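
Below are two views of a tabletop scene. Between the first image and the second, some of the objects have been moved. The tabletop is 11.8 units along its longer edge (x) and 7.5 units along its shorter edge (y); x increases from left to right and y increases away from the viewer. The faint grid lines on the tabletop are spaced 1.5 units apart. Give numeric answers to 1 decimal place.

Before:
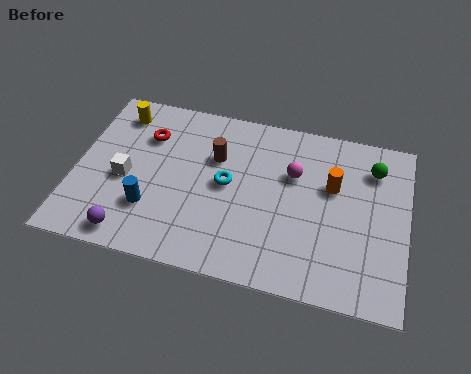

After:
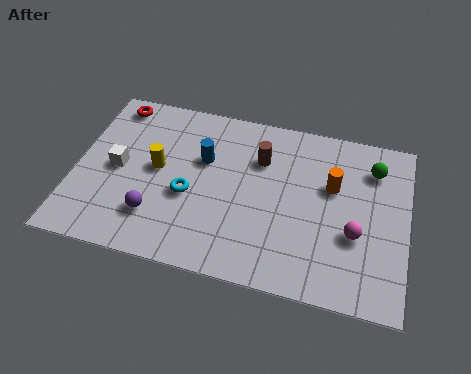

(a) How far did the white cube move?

0.5

The white cube moved from about (1.8, 3.3) to (1.5, 3.7), a distance of √(0.3² + 0.4²) ≈ 0.5.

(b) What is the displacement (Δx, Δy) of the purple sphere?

(0.8, 1.0)

From the two frames, the purple sphere sits at roughly (2.2, 0.9) before and (3.0, 1.9) after.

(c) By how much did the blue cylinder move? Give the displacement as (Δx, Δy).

(1.7, 2.6)

The blue cylinder started near (2.8, 2.2) and ended near (4.5, 4.8).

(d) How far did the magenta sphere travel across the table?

3.1

The magenta sphere moved from about (7.7, 4.9) to (10.0, 2.8), a distance of √(2.3² + 2.1²) ≈ 3.1.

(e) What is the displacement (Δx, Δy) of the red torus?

(-1.3, 1.2)

The red torus started near (2.4, 5.4) and ended near (1.1, 6.6).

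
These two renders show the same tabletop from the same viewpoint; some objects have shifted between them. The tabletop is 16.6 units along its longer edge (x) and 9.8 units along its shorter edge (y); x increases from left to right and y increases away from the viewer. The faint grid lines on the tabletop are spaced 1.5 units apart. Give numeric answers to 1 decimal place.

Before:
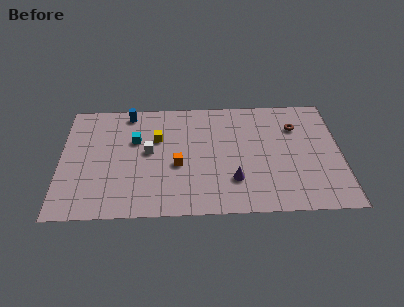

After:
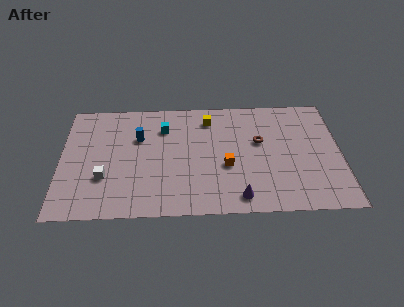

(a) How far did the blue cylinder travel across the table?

2.3

From (4.0, 8.7) to (4.6, 6.5), the blue cylinder covered √(0.6² + 2.2²) ≈ 2.3 units.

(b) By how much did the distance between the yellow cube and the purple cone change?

+1.1

The distance was about 5.8 in the first image and 6.9 in the second, so they moved 1.1 units further apart.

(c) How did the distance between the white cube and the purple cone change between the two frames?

+2.5

They were about 5.6 units apart before and 8.1 after — 2.5 units further apart.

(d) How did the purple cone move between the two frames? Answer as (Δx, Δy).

(0.3, -1.4)

The purple cone started near (10.2, 2.7) and ended near (10.5, 1.3).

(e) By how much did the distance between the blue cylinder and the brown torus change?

-2.9

Before: roughly 10.1 units apart; after: 7.2. That's 2.9 units closer together.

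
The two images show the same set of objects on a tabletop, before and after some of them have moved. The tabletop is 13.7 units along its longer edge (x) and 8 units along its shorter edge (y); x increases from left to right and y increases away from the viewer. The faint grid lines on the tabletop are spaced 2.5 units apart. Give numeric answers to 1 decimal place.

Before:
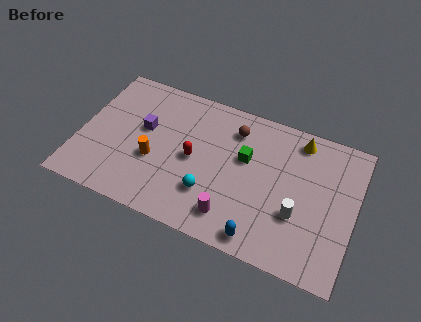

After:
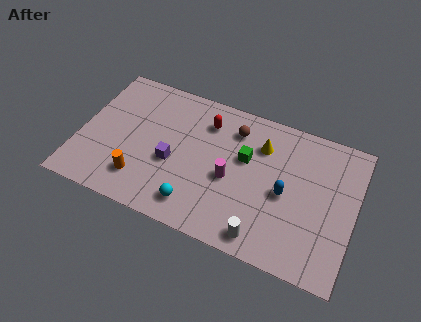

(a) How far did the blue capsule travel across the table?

2.9

The blue capsule was near (9.4, 0.9) before and (10.3, 3.7) after, so it travelled √(0.9² + 2.8²) ≈ 2.9 units.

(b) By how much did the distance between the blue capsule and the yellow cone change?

-3.5

The distance was about 6.1 in the first image and 2.6 in the second, so they moved 3.5 units closer together.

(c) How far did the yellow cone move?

2.1

The yellow cone moved from about (10.7, 6.9) to (8.9, 5.9), a distance of √(1.8² + 1.0²) ≈ 2.1.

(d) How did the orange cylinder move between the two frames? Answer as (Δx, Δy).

(-0.5, -1.3)

The orange cylinder started near (3.8, 3.1) and ended near (3.3, 1.8).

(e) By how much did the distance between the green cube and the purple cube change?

-1.3

They were about 5.1 units apart before and 3.8 after — 1.3 units closer together.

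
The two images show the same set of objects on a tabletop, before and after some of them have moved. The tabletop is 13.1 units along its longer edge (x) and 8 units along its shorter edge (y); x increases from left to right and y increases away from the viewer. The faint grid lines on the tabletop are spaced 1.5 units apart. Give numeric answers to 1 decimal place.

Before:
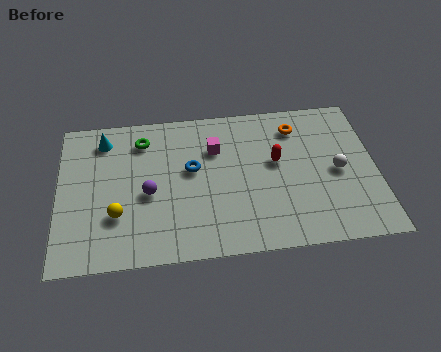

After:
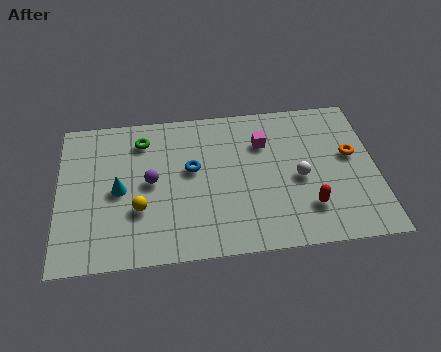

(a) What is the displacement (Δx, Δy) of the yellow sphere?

(0.9, 0.2)

The yellow sphere was at about (2.4, 2.5) and moved to about (3.3, 2.7).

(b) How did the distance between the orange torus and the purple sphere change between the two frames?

+1.5

Before: roughly 6.8 units apart; after: 8.3. That's 1.5 units further apart.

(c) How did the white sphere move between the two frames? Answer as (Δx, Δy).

(-1.6, -0.2)

From the two frames, the white sphere sits at roughly (11.5, 3.8) before and (9.9, 3.6) after.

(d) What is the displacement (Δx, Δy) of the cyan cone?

(0.6, -2.8)

The cyan cone started near (1.9, 6.6) and ended near (2.5, 3.8).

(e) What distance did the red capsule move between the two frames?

2.9

From (9.0, 4.6) to (10.2, 2.0), the red capsule covered √(1.2² + 2.6²) ≈ 2.9 units.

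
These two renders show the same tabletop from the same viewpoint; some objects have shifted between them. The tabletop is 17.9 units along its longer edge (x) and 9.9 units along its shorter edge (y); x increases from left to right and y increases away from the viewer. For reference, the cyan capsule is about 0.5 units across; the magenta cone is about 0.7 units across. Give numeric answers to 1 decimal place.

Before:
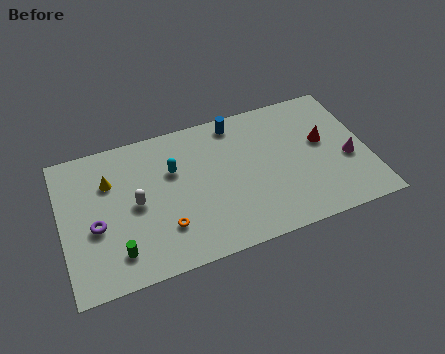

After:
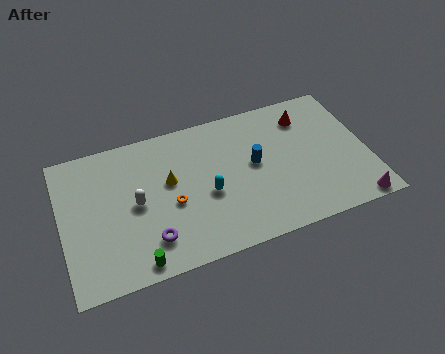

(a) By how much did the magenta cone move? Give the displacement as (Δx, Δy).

(0.0, -3.2)

From the two frames, the magenta cone sits at roughly (16.7, 4.0) before and (16.7, 0.8) after.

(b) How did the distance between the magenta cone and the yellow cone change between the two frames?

-2.6

They were about 14.1 units apart before and 11.5 after — 2.6 units closer together.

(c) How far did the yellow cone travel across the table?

3.6

The yellow cone was near (2.9, 6.9) before and (6.3, 5.8) after, so it travelled √(3.4² + 1.1²) ≈ 3.6 units.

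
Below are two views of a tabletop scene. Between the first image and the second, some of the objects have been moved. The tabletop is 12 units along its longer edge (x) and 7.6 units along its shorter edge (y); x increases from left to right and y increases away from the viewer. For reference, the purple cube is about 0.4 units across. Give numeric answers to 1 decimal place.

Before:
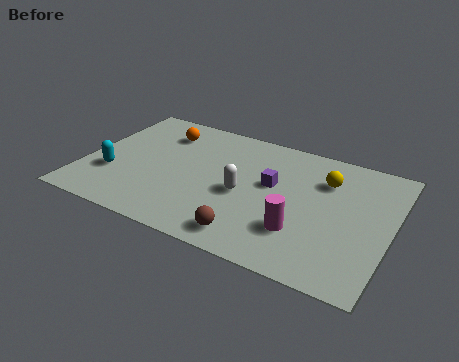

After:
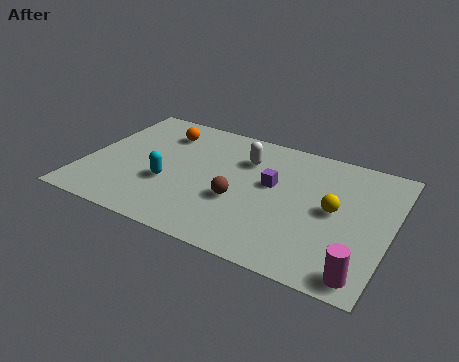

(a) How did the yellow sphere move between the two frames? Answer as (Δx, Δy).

(0.5, -1.6)

The yellow sphere started near (9.3, 5.5) and ended near (9.8, 3.9).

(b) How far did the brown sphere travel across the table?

1.9

From (6.9, 1.1) to (6.2, 2.9), the brown sphere covered √(0.7² + 1.8²) ≈ 1.9 units.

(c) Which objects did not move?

the orange sphere and the purple cube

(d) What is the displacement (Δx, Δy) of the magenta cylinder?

(2.5, -1.3)

The magenta cylinder started near (8.7, 2.2) and ended near (11.2, 0.9).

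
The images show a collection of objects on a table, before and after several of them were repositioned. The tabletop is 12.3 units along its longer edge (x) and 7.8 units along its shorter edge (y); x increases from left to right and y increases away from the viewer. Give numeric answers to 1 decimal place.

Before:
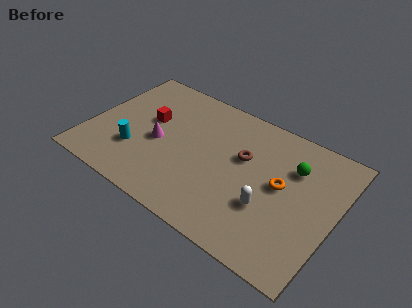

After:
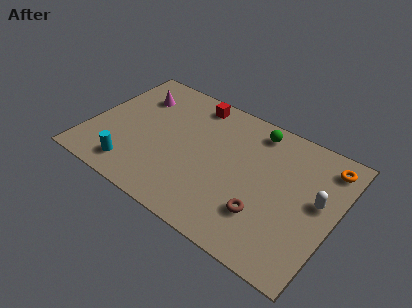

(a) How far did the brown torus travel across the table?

3.0

The brown torus moved from about (7.6, 4.8) to (9.1, 2.2), a distance of √(1.5² + 2.6²) ≈ 3.0.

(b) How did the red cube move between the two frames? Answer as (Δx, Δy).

(1.9, 2.2)

From the two frames, the red cube sits at roughly (2.8, 4.6) before and (4.7, 6.8) after.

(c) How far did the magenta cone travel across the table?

2.8

From (3.5, 3.5) to (1.9, 5.8), the magenta cone covered √(1.6² + 2.3²) ≈ 2.8 units.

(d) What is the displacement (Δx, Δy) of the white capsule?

(2.2, 1.6)

From the two frames, the white capsule sits at roughly (9.2, 2.7) before and (11.4, 4.3) after.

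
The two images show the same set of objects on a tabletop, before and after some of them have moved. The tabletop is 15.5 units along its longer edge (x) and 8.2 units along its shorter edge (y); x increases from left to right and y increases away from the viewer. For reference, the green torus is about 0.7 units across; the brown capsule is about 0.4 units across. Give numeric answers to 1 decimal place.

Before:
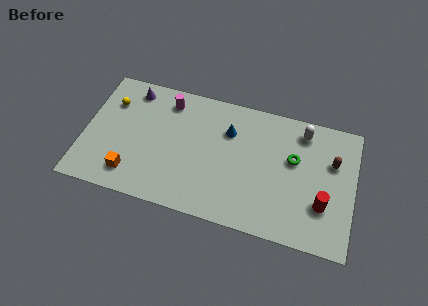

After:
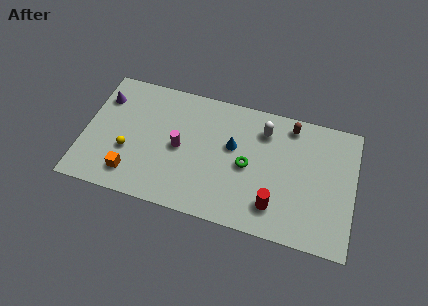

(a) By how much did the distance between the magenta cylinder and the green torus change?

-3.7

The distance was about 7.6 in the first image and 3.9 in the second, so they moved 3.7 units closer together.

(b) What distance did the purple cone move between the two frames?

1.8

The purple cone moved from about (2.5, 7.0) to (0.9, 6.1), a distance of √(1.6² + 0.9²) ≈ 1.8.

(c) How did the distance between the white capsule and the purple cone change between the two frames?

-0.6

The distance was about 9.9 in the first image and 9.3 in the second, so they moved 0.6 units closer together.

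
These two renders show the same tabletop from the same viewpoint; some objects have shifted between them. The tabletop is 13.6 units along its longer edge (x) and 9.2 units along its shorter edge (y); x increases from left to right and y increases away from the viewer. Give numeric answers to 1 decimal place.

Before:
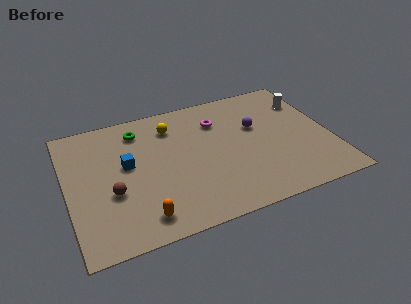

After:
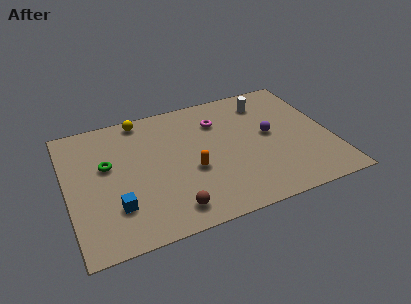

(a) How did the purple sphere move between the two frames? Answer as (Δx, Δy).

(0.6, -0.8)

From the two frames, the purple sphere sits at roughly (9.9, 5.7) before and (10.5, 4.9) after.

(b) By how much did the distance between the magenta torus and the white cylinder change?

-2.0

They were about 4.7 units apart before and 2.7 after — 2.0 units closer together.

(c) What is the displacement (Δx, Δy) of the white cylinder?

(-2.1, 0.6)

The white cylinder was at about (12.7, 6.8) and moved to about (10.6, 7.4).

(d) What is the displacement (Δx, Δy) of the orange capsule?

(2.8, 2.3)

The orange capsule was at about (3.5, 1.4) and moved to about (6.3, 3.7).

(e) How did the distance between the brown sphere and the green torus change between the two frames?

+0.7

They were about 4.3 units apart before and 5.0 after — 0.7 units further apart.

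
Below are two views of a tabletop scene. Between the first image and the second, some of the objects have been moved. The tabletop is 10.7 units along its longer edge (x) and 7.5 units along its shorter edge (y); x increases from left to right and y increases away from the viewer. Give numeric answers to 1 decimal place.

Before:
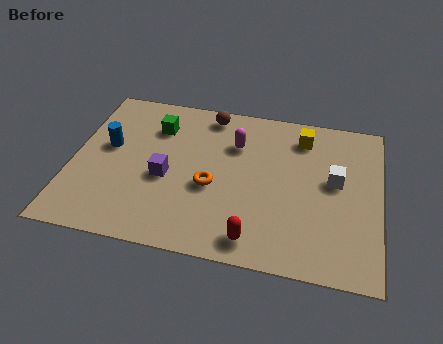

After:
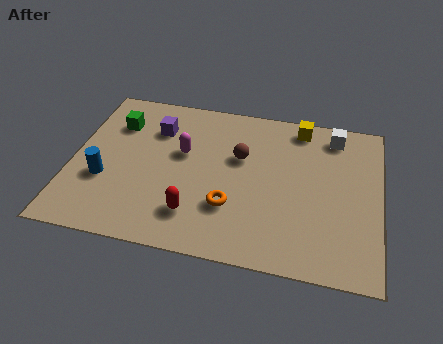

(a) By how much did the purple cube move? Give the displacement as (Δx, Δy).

(-0.5, 2.3)

The purple cube started near (3.3, 3.2) and ended near (2.8, 5.5).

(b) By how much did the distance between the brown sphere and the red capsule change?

-2.6

Before: roughly 5.9 units apart; after: 3.3. That's 2.6 units closer together.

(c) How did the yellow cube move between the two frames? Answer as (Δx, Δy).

(-0.1, 0.5)

The yellow cube was at about (7.9, 6.1) and moved to about (7.8, 6.6).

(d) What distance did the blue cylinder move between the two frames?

1.6

The blue cylinder was near (1.2, 4.3) before and (1.2, 2.7) after, so it travelled √(0.0² + 1.6²) ≈ 1.6 units.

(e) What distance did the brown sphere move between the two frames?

2.2

The brown sphere was near (4.6, 6.6) before and (5.8, 4.7) after, so it travelled √(1.2² + 1.9²) ≈ 2.2 units.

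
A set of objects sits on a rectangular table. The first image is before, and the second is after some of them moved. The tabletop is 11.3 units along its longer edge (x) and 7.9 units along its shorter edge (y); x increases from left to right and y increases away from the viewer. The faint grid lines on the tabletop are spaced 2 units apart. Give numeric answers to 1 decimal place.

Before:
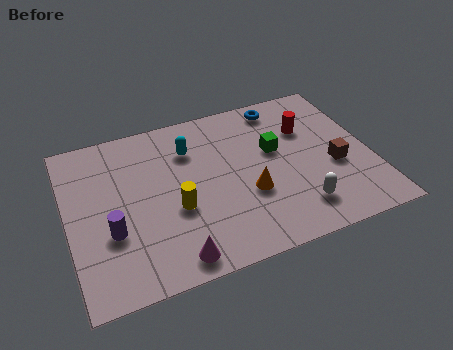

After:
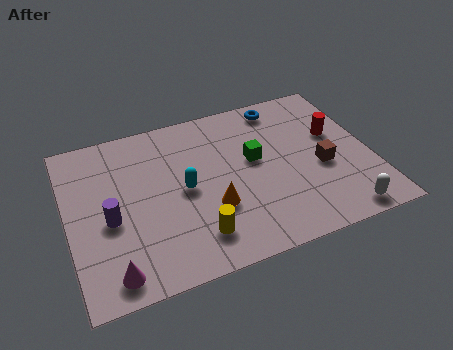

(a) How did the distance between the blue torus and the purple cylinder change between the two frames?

-0.3

They were about 7.9 units apart before and 7.6 after — 0.3 units closer together.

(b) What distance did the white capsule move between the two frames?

1.7

From (8.3, 1.6) to (9.8, 0.8), the white capsule covered √(1.5² + 0.8²) ≈ 1.7 units.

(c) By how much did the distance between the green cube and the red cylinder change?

+1.6

Before: roughly 1.5 units apart; after: 3.1. That's 1.6 units further apart.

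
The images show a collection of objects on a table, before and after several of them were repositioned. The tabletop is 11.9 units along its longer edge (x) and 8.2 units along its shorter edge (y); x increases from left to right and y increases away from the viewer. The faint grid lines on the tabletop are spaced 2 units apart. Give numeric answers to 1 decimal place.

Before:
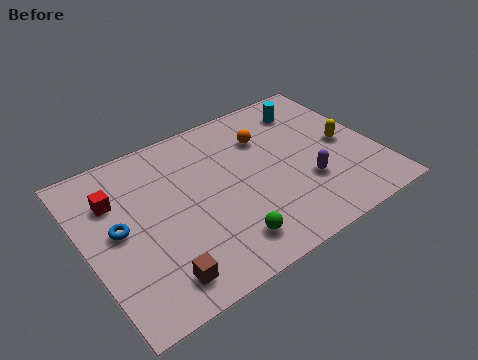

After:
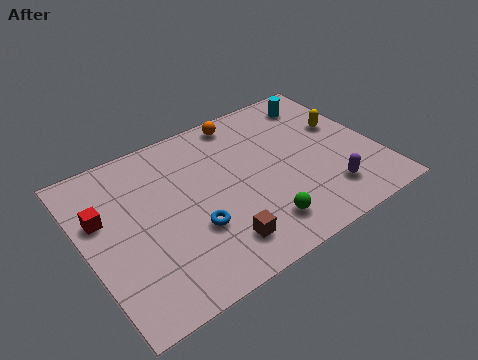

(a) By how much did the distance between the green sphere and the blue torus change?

-2.0

Before: roughly 4.8 units apart; after: 2.8. That's 2.0 units closer together.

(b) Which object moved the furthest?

the blue torus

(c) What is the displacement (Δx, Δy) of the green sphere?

(1.4, 0.1)

From the two frames, the green sphere sits at roughly (5.2, 1.5) before and (6.6, 1.6) after.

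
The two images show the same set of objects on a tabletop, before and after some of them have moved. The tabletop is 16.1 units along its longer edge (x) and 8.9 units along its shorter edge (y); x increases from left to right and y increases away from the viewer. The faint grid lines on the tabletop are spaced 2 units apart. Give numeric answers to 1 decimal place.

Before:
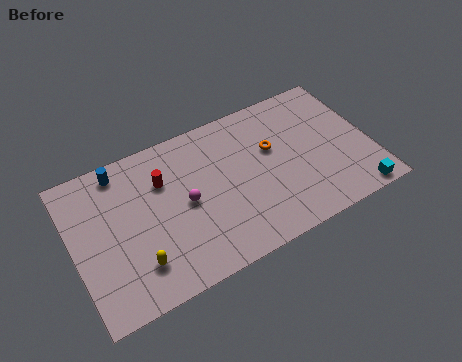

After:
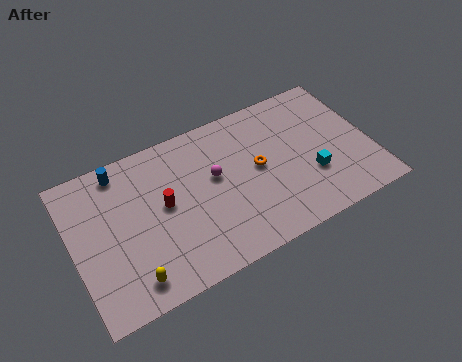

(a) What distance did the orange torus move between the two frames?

1.2

The orange torus moved from about (10.9, 5.5) to (10.0, 4.7), a distance of √(0.9² + 0.8²) ≈ 1.2.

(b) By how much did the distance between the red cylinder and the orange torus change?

-0.8

Before: roughly 5.9 units apart; after: 5.1. That's 0.8 units closer together.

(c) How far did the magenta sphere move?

1.9

The magenta sphere was near (6.0, 4.4) before and (7.7, 5.2) after, so it travelled √(1.7² + 0.8²) ≈ 1.9 units.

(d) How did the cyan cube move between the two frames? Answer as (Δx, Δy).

(-2.1, 2.2)

The cyan cube was at about (14.8, 0.8) and moved to about (12.7, 3.0).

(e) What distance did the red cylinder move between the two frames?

1.4

The red cylinder moved from about (5.0, 6.2) to (4.9, 4.8), a distance of √(0.1² + 1.4²) ≈ 1.4.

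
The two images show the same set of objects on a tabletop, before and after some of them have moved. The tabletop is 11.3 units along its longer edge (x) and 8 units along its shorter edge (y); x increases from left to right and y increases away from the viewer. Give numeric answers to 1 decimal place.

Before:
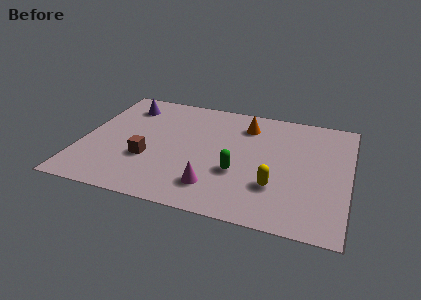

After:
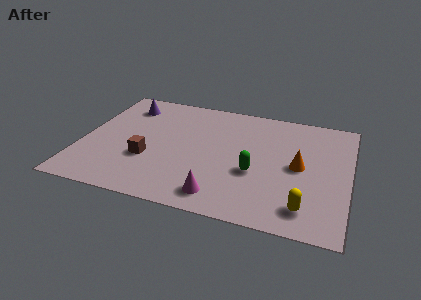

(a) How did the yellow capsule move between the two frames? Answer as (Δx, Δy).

(1.3, -1.0)

The yellow capsule started near (8.3, 2.4) and ended near (9.6, 1.4).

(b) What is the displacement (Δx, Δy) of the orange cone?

(2.4, -2.3)

The orange cone was at about (6.8, 6.3) and moved to about (9.2, 4.0).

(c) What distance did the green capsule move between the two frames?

0.7

The green capsule was near (6.7, 2.9) before and (7.4, 3.1) after, so it travelled √(0.7² + 0.2²) ≈ 0.7 units.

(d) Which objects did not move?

the purple cone and the brown cube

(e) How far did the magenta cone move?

0.6

The magenta cone moved from about (5.8, 1.7) to (6.1, 1.2), a distance of √(0.3² + 0.5²) ≈ 0.6.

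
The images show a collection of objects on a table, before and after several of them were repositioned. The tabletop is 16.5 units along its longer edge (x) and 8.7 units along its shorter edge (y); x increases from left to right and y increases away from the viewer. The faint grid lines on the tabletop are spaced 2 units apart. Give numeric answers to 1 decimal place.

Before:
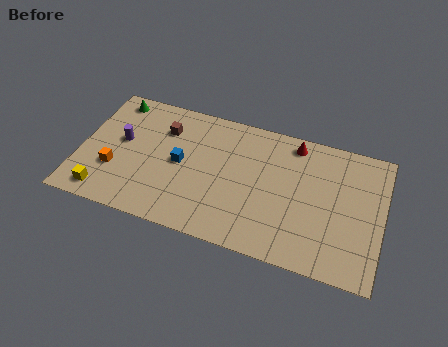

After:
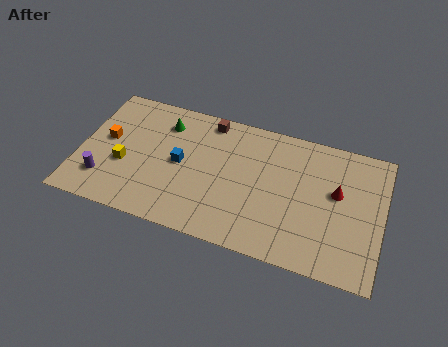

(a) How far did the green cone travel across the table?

3.0

The green cone was near (1.5, 7.6) before and (4.4, 6.8) after, so it travelled √(2.9² + 0.8²) ≈ 3.0 units.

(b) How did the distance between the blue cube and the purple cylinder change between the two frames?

+1.3

The distance was about 3.3 in the first image and 4.6 in the second, so they moved 1.3 units further apart.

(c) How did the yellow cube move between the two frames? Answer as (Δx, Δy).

(0.9, 2.2)

The yellow cube started near (1.6, 1.2) and ended near (2.5, 3.4).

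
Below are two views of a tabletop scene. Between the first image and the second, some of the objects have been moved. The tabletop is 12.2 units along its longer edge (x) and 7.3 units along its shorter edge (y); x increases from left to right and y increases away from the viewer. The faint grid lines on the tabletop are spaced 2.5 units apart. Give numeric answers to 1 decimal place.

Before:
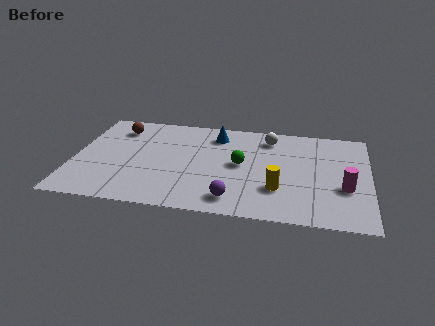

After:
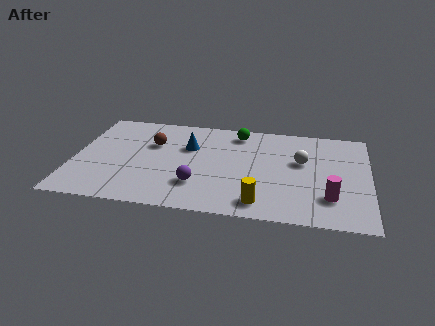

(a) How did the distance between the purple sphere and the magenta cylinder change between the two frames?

+0.7

Before: roughly 4.7 units apart; after: 5.4. That's 0.7 units further apart.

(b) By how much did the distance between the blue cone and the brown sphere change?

-2.6

They were about 4.1 units apart before and 1.5 after — 2.6 units closer together.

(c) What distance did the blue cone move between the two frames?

1.6

From (5.8, 5.9) to (4.7, 4.8), the blue cone covered √(1.1² + 1.1²) ≈ 1.6 units.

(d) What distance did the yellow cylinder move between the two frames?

1.3

From (8.5, 2.2) to (7.8, 1.1), the yellow cylinder covered √(0.7² + 1.1²) ≈ 1.3 units.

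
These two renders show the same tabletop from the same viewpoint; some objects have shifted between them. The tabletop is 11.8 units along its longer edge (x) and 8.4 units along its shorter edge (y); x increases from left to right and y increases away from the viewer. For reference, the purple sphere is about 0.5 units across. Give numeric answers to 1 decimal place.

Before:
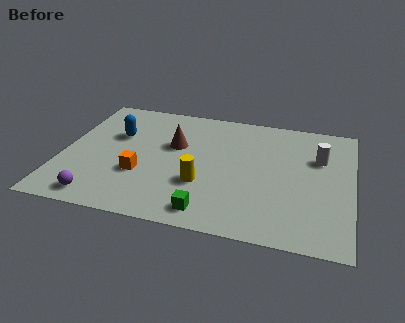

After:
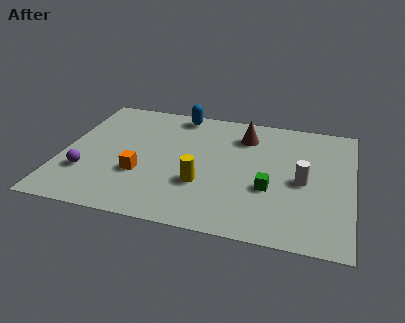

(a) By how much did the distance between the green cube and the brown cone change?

-0.8

The distance was about 4.4 in the first image and 3.6 in the second, so they moved 0.8 units closer together.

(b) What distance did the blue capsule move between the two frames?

3.2

The blue capsule was near (2.1, 5.4) before and (4.5, 7.5) after, so it travelled √(2.4² + 2.1²) ≈ 3.2 units.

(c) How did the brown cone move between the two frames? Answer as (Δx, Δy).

(2.8, 1.3)

From the two frames, the brown cone sits at roughly (4.5, 5.2) before and (7.3, 6.5) after.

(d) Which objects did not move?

the yellow cylinder and the orange cube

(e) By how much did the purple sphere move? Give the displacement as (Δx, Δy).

(-0.7, 1.5)

From the two frames, the purple sphere sits at roughly (1.8, 1.0) before and (1.1, 2.5) after.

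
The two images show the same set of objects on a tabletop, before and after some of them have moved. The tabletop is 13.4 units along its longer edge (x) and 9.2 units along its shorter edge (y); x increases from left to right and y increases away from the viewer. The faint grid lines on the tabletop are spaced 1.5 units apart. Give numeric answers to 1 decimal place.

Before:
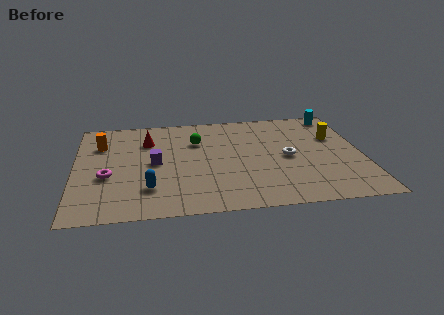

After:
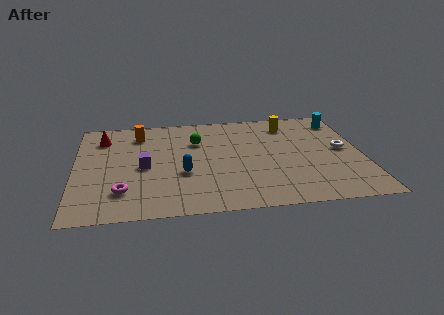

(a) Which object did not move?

the green sphere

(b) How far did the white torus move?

2.6

The white torus was near (9.9, 4.4) before and (12.5, 4.8) after, so it travelled √(2.6² + 0.4²) ≈ 2.6 units.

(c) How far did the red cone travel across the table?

2.2

The red cone was near (3.4, 6.7) before and (1.3, 7.2) after, so it travelled √(2.1² + 0.5²) ≈ 2.2 units.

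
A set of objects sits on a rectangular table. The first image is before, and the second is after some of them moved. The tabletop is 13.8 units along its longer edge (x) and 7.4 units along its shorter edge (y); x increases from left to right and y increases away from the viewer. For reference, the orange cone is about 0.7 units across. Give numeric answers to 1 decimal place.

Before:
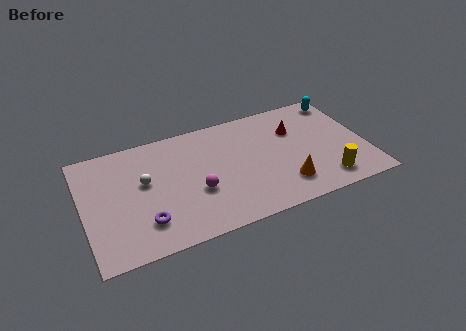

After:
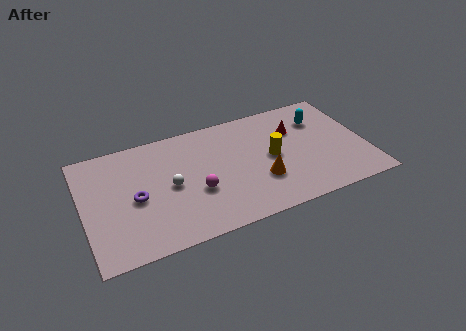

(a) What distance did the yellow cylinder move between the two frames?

3.4

From (11.6, 1.3) to (9.2, 3.7), the yellow cylinder covered √(2.4² + 2.4²) ≈ 3.4 units.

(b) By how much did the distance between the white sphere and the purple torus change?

-0.8

They were about 2.5 units apart before and 1.7 after — 0.8 units closer together.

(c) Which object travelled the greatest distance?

the yellow cylinder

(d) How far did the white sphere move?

1.4

The white sphere moved from about (3.0, 4.3) to (4.2, 3.6), a distance of √(1.2² + 0.7²) ≈ 1.4.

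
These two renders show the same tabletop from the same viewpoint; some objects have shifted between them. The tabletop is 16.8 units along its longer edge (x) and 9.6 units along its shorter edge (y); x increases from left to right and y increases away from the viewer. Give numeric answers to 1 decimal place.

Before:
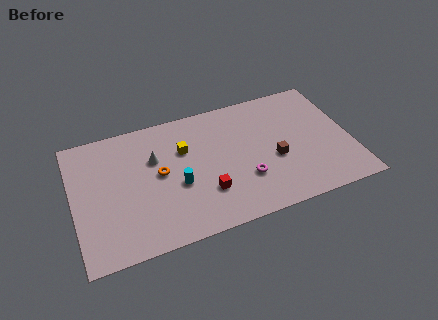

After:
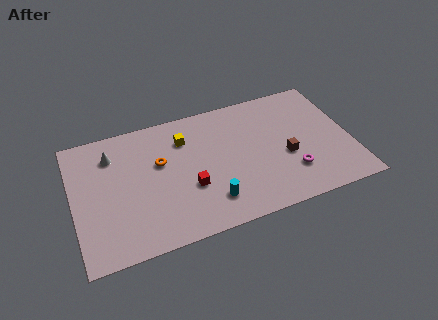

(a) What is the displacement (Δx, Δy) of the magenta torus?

(2.8, -0.4)

The magenta torus was at about (10.2, 3.0) and moved to about (13.0, 2.6).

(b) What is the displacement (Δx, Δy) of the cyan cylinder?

(1.8, -1.8)

The cyan cylinder started near (6.2, 3.9) and ended near (8.0, 2.1).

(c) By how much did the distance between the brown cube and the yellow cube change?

+0.9

Before: roughly 5.9 units apart; after: 6.8. That's 0.9 units further apart.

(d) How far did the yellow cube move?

0.8

The yellow cube moved from about (6.8, 6.4) to (6.9, 7.2), a distance of √(0.1² + 0.8²) ≈ 0.8.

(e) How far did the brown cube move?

0.7

The brown cube was near (12.1, 3.9) before and (12.8, 3.9) after, so it travelled √(0.7² + 0.0²) ≈ 0.7 units.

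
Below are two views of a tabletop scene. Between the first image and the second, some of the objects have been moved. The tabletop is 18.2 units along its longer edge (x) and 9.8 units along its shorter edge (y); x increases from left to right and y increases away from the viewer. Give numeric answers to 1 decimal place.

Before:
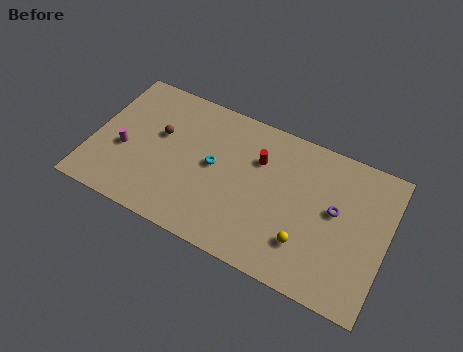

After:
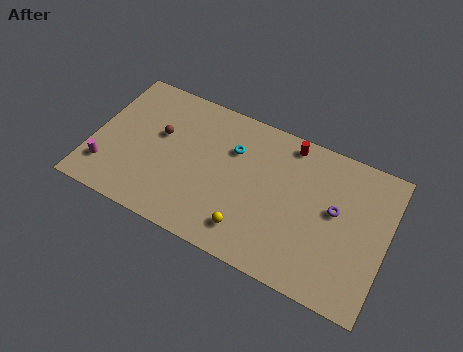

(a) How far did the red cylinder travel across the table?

2.5

The red cylinder was near (10.1, 6.8) before and (11.8, 8.7) after, so it travelled √(1.7² + 1.9²) ≈ 2.5 units.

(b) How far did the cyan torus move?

1.9

The cyan torus moved from about (7.5, 5.2) to (8.5, 6.8), a distance of √(1.0² + 1.6²) ≈ 1.9.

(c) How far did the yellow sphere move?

3.5

The yellow sphere was near (13.5, 2.6) before and (10.1, 1.9) after, so it travelled √(3.4² + 0.7²) ≈ 3.5 units.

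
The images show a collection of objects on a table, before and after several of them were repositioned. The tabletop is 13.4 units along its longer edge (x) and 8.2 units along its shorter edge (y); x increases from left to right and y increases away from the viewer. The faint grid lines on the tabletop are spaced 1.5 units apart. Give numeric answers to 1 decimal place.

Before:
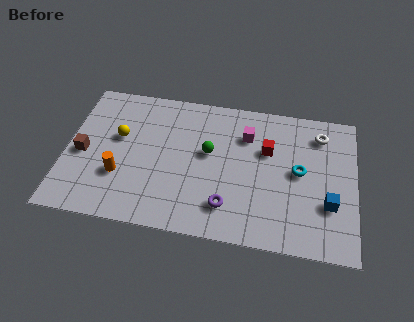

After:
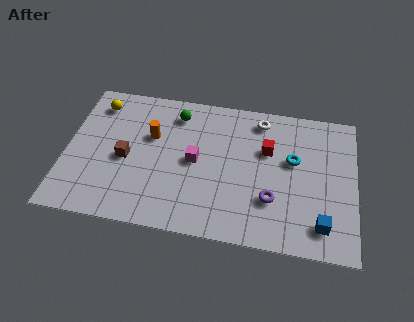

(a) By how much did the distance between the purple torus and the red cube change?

-1.1

The distance was about 3.9 in the first image and 2.8 in the second, so they moved 1.1 units closer together.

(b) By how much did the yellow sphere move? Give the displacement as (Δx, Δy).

(-1.1, 1.8)

The yellow sphere started near (2.4, 4.9) and ended near (1.3, 6.7).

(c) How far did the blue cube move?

1.2

The blue cube moved from about (12.2, 2.7) to (11.9, 1.5), a distance of √(0.3² + 1.2²) ≈ 1.2.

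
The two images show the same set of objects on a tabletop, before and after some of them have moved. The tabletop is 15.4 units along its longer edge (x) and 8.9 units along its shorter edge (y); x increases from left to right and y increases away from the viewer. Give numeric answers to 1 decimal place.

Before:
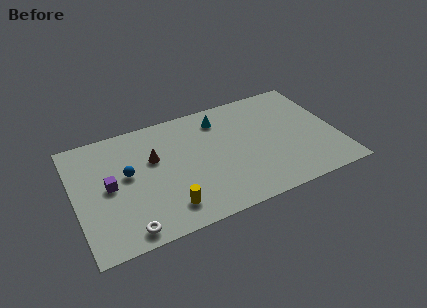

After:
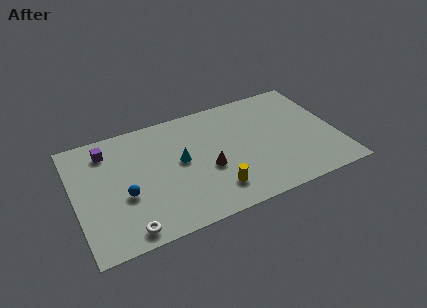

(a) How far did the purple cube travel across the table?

2.7

The purple cube moved from about (2.0, 4.5) to (2.1, 7.2), a distance of √(0.1² + 2.7²) ≈ 2.7.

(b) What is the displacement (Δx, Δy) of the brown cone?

(3.0, -2.0)

The brown cone started near (4.7, 5.6) and ended near (7.7, 3.6).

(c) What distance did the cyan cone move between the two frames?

3.5

From (8.8, 7.2) to (6.2, 4.8), the cyan cone covered √(2.6² + 2.4²) ≈ 3.5 units.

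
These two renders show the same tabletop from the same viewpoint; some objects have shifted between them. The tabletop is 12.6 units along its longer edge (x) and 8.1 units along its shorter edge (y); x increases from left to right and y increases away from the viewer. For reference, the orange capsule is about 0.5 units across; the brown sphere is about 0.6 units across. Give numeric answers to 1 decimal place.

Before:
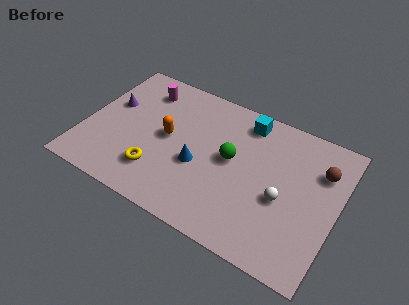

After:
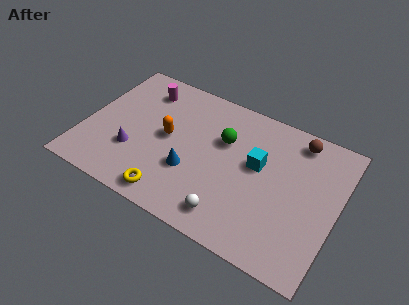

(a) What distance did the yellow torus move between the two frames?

1.3

The yellow torus was near (3.9, 2.0) before and (4.8, 1.0) after, so it travelled √(0.9² + 1.0²) ≈ 1.3 units.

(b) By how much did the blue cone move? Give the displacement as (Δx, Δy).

(-0.3, -0.5)

The blue cone was at about (5.8, 3.3) and moved to about (5.5, 2.8).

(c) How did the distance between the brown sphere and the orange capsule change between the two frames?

-0.9

Before: roughly 7.7 units apart; after: 6.8. That's 0.9 units closer together.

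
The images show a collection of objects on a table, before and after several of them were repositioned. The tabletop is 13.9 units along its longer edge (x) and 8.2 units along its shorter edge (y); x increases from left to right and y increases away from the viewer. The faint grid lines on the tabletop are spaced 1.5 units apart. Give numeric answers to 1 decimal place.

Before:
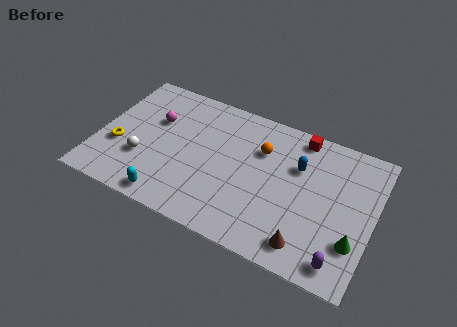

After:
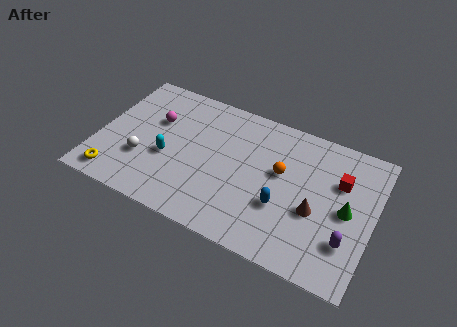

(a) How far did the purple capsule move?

1.2

The purple capsule moved from about (12.6, 1.1) to (12.8, 2.3), a distance of √(0.2² + 1.2²) ≈ 1.2.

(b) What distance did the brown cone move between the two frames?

2.0

From (10.9, 1.3) to (11.1, 3.3), the brown cone covered √(0.2² + 2.0²) ≈ 2.0 units.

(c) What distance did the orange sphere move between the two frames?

1.4

The orange sphere was near (8.1, 5.7) before and (9.2, 4.8) after, so it travelled √(1.1² + 0.9²) ≈ 1.4 units.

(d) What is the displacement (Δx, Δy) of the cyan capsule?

(-0.4, 2.4)

From the two frames, the cyan capsule sits at roughly (4.0, 0.9) before and (3.6, 3.3) after.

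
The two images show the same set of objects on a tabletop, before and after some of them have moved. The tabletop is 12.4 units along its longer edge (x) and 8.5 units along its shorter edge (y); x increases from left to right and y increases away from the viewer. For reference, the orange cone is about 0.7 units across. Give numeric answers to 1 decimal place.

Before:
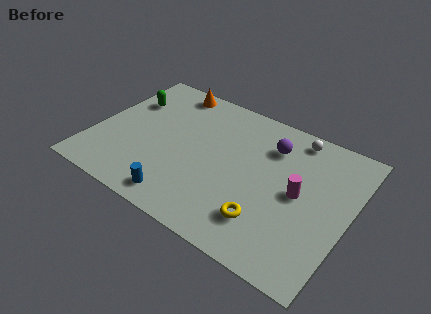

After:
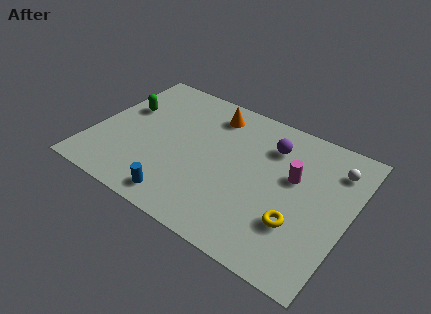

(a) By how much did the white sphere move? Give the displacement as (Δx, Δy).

(2.1, -0.9)

The white sphere was at about (9.3, 7.5) and moved to about (11.4, 6.6).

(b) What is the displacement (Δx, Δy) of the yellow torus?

(1.4, 0.6)

The yellow torus started near (8.8, 2.0) and ended near (10.2, 2.6).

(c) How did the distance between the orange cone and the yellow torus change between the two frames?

-1.5

They were about 8.1 units apart before and 6.6 after — 1.5 units closer together.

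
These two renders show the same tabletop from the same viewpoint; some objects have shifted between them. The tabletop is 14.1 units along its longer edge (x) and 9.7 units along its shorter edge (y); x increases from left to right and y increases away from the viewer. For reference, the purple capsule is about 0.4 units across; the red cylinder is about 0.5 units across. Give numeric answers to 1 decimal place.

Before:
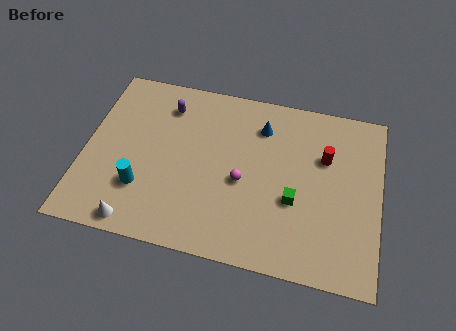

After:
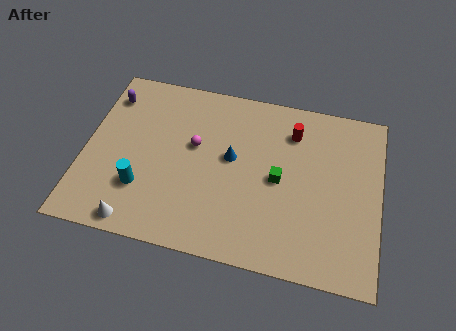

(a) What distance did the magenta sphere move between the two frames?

2.8

The magenta sphere moved from about (7.6, 4.2) to (5.2, 5.7), a distance of √(2.4² + 1.5²) ≈ 2.8.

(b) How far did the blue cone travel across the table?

2.5

The blue cone moved from about (8.3, 7.5) to (7.0, 5.4), a distance of √(1.3² + 2.1²) ≈ 2.5.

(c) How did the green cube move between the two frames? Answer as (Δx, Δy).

(-0.8, 1.0)

From the two frames, the green cube sits at roughly (10.1, 3.7) before and (9.3, 4.7) after.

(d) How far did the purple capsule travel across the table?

2.8

The purple capsule moved from about (3.7, 7.7) to (0.9, 7.7), a distance of √(2.8² + 0.0²) ≈ 2.8.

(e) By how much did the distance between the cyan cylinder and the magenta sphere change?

-1.2

The distance was about 4.9 in the first image and 3.7 in the second, so they moved 1.2 units closer together.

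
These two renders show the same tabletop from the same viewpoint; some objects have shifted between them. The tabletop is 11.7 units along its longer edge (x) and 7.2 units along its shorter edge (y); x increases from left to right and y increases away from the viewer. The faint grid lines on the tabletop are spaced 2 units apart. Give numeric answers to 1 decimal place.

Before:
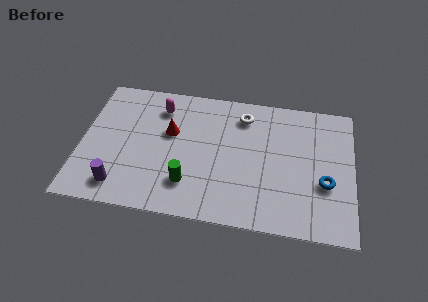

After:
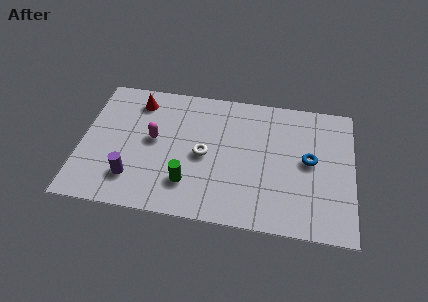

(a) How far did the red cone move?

2.1

The red cone was near (3.8, 4.4) before and (2.3, 5.9) after, so it travelled √(1.5² + 1.5²) ≈ 2.1 units.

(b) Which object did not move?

the green cylinder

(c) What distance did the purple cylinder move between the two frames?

0.7

The purple cylinder was near (1.8, 1.2) before and (2.3, 1.7) after, so it travelled √(0.5² + 0.5²) ≈ 0.7 units.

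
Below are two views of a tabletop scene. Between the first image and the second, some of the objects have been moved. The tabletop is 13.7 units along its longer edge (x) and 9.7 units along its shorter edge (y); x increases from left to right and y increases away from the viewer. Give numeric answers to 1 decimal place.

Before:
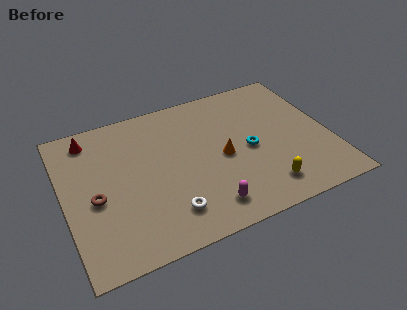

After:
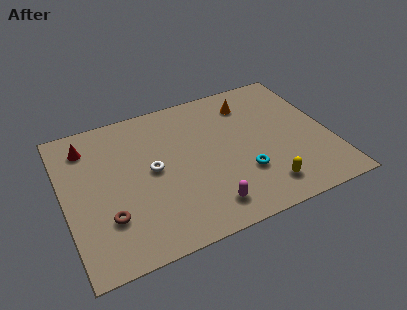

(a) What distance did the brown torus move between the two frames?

1.5

From (1.5, 4.2) to (2.0, 2.8), the brown torus covered √(0.5² + 1.4²) ≈ 1.5 units.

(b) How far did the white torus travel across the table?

3.0

The white torus was near (5.0, 2.0) before and (4.5, 5.0) after, so it travelled √(0.5² + 3.0²) ≈ 3.0 units.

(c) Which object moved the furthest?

the orange cone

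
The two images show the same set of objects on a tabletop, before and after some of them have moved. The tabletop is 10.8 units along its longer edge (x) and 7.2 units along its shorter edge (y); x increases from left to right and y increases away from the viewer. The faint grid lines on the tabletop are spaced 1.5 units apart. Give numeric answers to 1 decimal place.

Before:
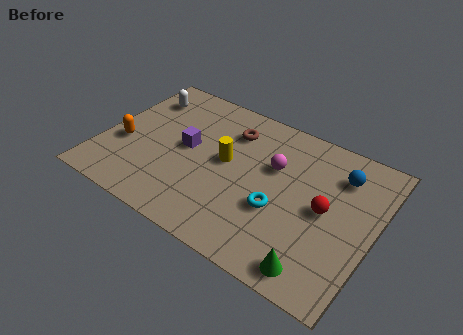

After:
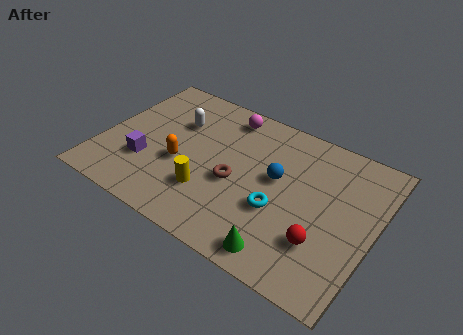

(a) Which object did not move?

the cyan torus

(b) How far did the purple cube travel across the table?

2.1

From (3.3, 3.8) to (1.9, 2.3), the purple cube covered √(1.4² + 1.5²) ≈ 2.1 units.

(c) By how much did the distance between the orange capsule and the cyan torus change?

-2.3

The distance was about 6.3 in the first image and 4.0 in the second, so they moved 2.3 units closer together.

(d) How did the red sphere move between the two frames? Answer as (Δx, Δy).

(0.1, -1.5)

The red sphere started near (8.9, 3.6) and ended near (9.0, 2.1).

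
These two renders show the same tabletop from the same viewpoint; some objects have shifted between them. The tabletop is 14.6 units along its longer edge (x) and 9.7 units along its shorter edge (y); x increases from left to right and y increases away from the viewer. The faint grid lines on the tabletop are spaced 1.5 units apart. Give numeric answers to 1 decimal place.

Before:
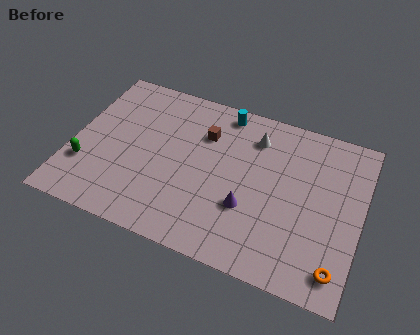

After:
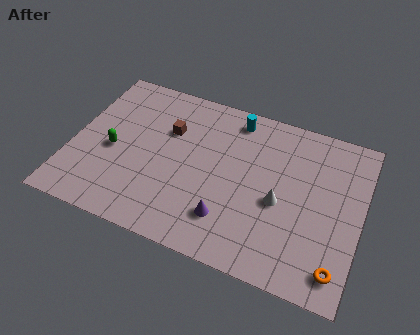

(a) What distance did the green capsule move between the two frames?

1.8

The green capsule moved from about (0.9, 2.9) to (2.1, 4.3), a distance of √(1.2² + 1.4²) ≈ 1.8.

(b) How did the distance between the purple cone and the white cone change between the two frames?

-1.2

They were about 4.3 units apart before and 3.1 after — 1.2 units closer together.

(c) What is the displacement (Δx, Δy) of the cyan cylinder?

(0.6, -0.2)

The cyan cylinder started near (7.3, 8.6) and ended near (7.9, 8.4).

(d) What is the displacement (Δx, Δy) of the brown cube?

(-1.8, -0.4)

The brown cube was at about (6.5, 6.9) and moved to about (4.7, 6.5).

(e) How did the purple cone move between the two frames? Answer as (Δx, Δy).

(-0.9, -1.0)

From the two frames, the purple cone sits at roughly (9.1, 3.3) before and (8.2, 2.3) after.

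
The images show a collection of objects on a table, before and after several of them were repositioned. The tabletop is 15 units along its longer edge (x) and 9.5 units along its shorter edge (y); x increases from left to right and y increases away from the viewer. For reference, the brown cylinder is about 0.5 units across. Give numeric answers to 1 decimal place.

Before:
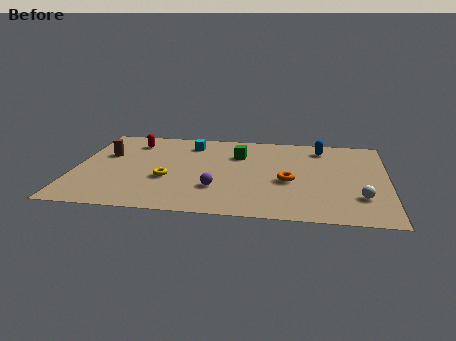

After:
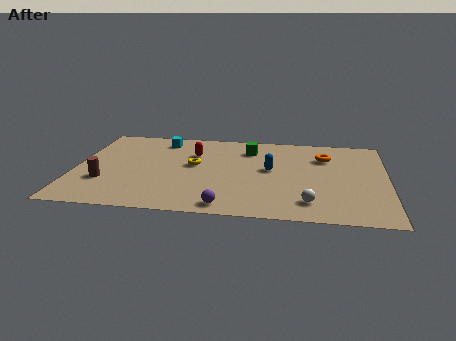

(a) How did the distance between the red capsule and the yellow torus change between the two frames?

-3.1

Before: roughly 4.4 units apart; after: 1.3. That's 3.1 units closer together.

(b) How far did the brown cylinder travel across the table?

3.0

The brown cylinder moved from about (1.4, 6.0) to (1.5, 3.0), a distance of √(0.1² + 3.0²) ≈ 3.0.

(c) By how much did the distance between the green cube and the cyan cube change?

+1.7

They were about 2.6 units apart before and 4.3 after — 1.7 units further apart.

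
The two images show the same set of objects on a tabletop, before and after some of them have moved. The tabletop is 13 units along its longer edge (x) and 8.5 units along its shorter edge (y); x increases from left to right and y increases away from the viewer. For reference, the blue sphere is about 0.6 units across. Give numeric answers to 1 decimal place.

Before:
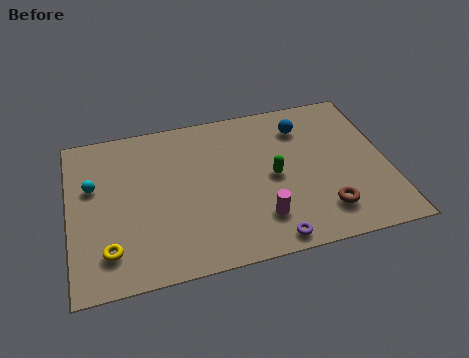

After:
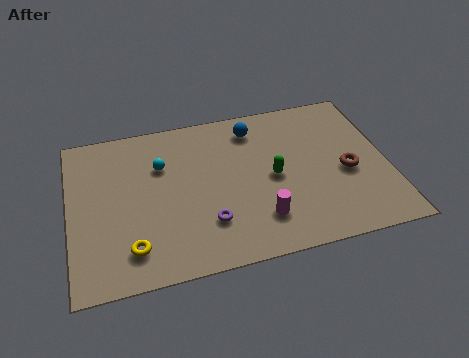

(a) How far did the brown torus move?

2.2

From (10.2, 1.8) to (11.3, 3.7), the brown torus covered √(1.1² + 1.9²) ≈ 2.2 units.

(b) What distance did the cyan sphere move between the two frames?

2.8

The cyan sphere was near (1.0, 5.3) before and (3.8, 5.8) after, so it travelled √(2.8² + 0.5²) ≈ 2.8 units.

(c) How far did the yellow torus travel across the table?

0.9

The yellow torus was near (1.5, 1.8) before and (2.4, 1.7) after, so it travelled √(0.9² + 0.1²) ≈ 0.9 units.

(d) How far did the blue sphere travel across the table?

2.0

From (9.7, 6.6) to (7.7, 7.0), the blue sphere covered √(2.0² + 0.4²) ≈ 2.0 units.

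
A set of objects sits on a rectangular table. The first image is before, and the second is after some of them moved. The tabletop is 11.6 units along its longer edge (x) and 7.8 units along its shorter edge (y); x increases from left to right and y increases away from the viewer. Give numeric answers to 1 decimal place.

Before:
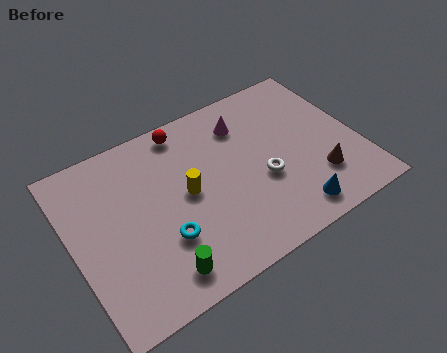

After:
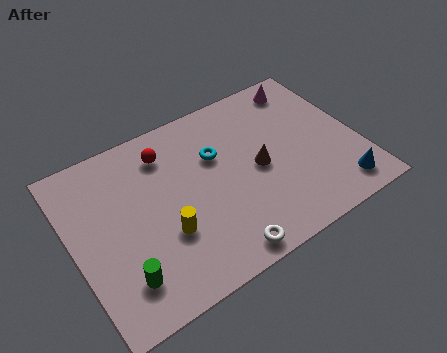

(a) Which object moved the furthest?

the cyan torus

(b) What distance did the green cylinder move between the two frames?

1.5

The green cylinder moved from about (3.0, 1.2) to (1.6, 1.7), a distance of √(1.4² + 0.5²) ≈ 1.5.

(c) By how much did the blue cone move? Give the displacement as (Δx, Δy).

(2.0, 0.1)

From the two frames, the blue cone sits at roughly (8.4, 1.1) before and (10.4, 1.2) after.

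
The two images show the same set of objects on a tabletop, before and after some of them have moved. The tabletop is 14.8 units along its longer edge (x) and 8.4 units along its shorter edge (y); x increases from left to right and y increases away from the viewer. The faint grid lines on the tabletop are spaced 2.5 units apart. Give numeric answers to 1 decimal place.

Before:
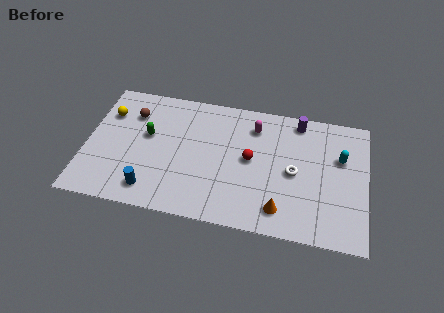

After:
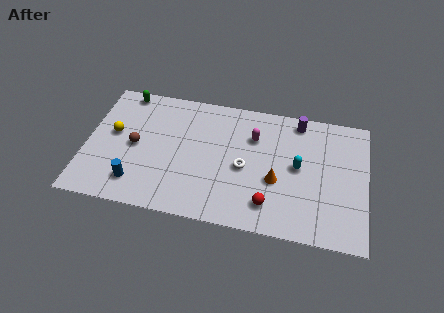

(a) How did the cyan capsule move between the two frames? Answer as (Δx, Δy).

(-2.2, -1.0)

From the two frames, the cyan capsule sits at roughly (13.4, 5.4) before and (11.2, 4.4) after.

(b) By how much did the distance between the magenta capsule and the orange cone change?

-2.4

They were about 5.3 units apart before and 2.9 after — 2.4 units closer together.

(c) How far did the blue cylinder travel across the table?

0.9

From (3.6, 1.4) to (2.8, 1.7), the blue cylinder covered √(0.8² + 0.3²) ≈ 0.9 units.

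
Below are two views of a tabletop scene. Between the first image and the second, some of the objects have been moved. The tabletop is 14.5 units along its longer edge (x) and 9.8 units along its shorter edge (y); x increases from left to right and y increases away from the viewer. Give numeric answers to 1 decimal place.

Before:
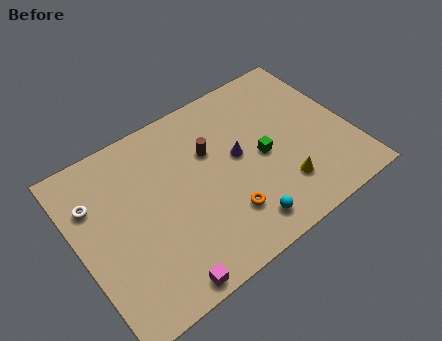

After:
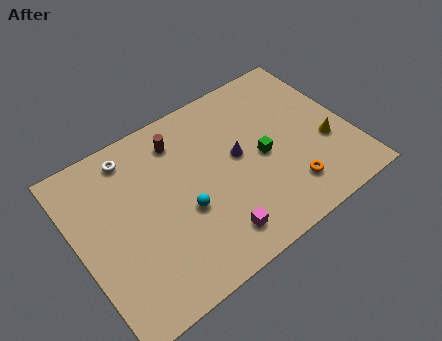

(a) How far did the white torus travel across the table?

2.7

The white torus was near (1.1, 6.9) before and (3.4, 8.4) after, so it travelled √(2.3² + 1.5²) ≈ 2.7 units.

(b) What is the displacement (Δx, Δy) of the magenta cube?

(3.0, 0.9)

The magenta cube started near (3.6, 0.8) and ended near (6.6, 1.7).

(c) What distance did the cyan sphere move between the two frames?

3.5

From (8.0, 1.5) to (5.4, 3.9), the cyan sphere covered √(2.6² + 2.4²) ≈ 3.5 units.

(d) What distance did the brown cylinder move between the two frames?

2.1

The brown cylinder was near (7.3, 6.4) before and (5.9, 7.9) after, so it travelled √(1.4² + 1.5²) ≈ 2.1 units.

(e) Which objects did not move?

the green cube and the purple cone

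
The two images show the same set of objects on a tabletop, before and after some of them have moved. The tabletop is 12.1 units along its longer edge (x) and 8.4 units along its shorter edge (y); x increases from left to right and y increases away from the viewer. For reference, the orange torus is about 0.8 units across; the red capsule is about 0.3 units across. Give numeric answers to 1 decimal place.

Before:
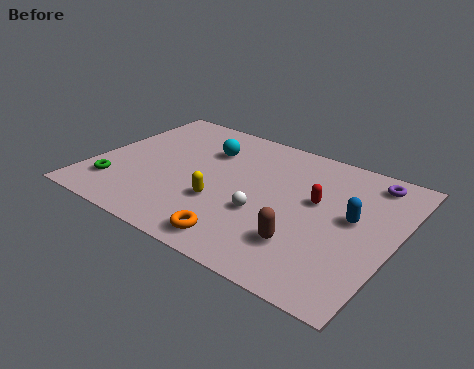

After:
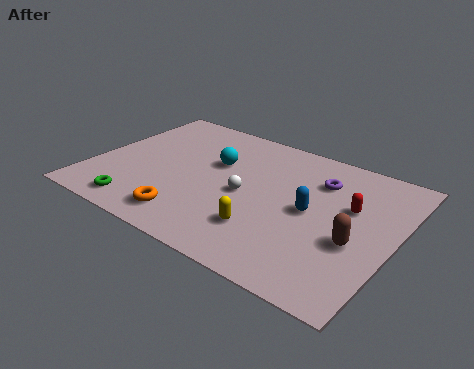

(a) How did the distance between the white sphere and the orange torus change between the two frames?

+1.0

Before: roughly 2.1 units apart; after: 3.1. That's 1.0 units further apart.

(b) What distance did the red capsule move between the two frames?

1.3

The red capsule was near (8.9, 4.9) before and (10.2, 5.2) after, so it travelled √(1.3² + 0.3²) ≈ 1.3 units.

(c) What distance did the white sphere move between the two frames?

1.2

The white sphere was near (7.1, 3.1) before and (6.2, 3.9) after, so it travelled √(0.9² + 0.8²) ≈ 1.2 units.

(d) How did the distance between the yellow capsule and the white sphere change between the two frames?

+0.3

The distance was about 1.7 in the first image and 2.0 in the second, so they moved 0.3 units further apart.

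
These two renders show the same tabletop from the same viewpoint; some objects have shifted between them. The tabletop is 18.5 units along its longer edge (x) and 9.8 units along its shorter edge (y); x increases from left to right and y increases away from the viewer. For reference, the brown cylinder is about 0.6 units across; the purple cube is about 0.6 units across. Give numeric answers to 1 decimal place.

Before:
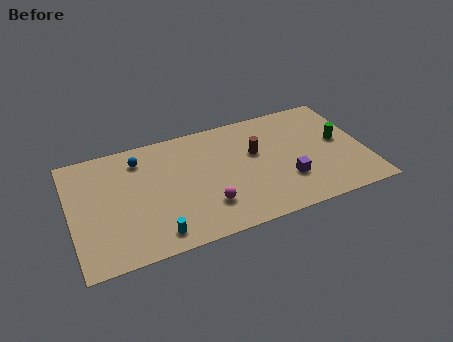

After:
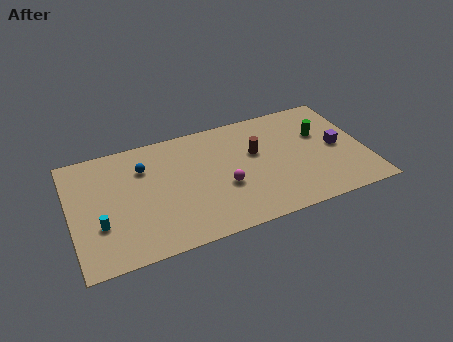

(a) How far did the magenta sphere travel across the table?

1.7

The magenta sphere moved from about (8.3, 2.6) to (9.5, 3.8), a distance of √(1.2² + 1.2²) ≈ 1.7.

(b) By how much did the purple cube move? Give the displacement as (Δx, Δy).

(3.4, 1.8)

The purple cube started near (13.4, 3.0) and ended near (16.8, 4.8).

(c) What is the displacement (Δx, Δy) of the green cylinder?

(-1.1, 1.0)

The green cylinder started near (17.0, 5.3) and ended near (15.9, 6.3).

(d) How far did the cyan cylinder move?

3.8

The cyan cylinder was near (5.0, 1.4) before and (1.7, 3.3) after, so it travelled √(3.3² + 1.9²) ≈ 3.8 units.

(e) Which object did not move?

the brown cylinder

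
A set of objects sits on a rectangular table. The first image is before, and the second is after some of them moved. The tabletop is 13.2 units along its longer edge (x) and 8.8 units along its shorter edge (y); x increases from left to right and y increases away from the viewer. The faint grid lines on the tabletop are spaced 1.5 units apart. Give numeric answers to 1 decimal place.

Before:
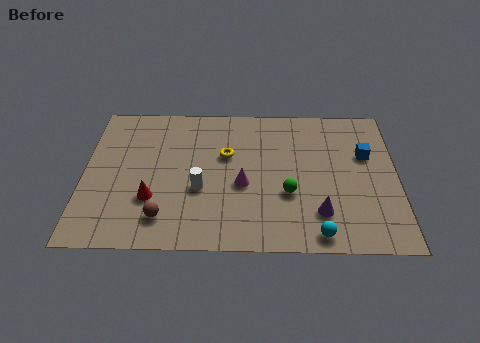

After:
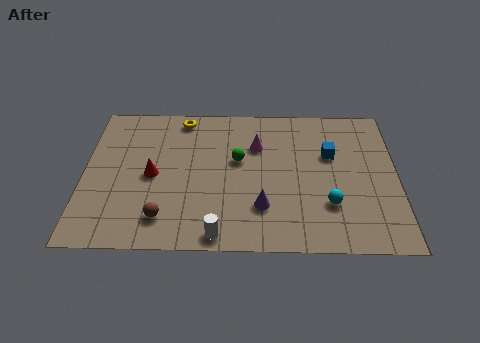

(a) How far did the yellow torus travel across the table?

3.0

The yellow torus was near (6.0, 5.5) before and (4.1, 7.8) after, so it travelled √(1.9² + 2.3²) ≈ 3.0 units.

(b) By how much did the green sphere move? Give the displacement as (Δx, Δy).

(-2.1, 2.0)

The green sphere was at about (8.6, 3.2) and moved to about (6.5, 5.2).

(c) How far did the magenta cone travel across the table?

2.5

From (6.7, 3.7) to (7.3, 6.1), the magenta cone covered √(0.6² + 2.4²) ≈ 2.5 units.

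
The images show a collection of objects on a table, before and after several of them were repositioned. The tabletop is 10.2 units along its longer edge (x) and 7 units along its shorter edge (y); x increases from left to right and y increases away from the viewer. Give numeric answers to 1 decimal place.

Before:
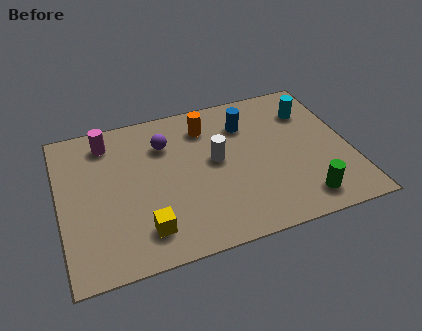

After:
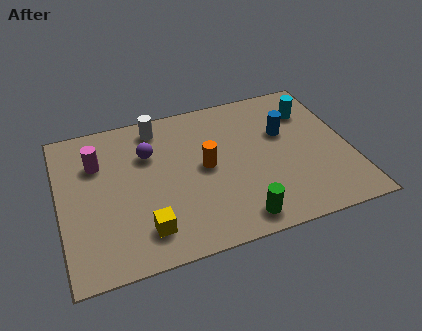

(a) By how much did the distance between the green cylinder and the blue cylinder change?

-0.4

The distance was about 4.4 in the first image and 4.0 in the second, so they moved 0.4 units closer together.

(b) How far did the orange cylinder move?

1.9

From (5.3, 5.5) to (5.1, 3.6), the orange cylinder covered √(0.2² + 1.9²) ≈ 1.9 units.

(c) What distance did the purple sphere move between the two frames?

0.7

From (3.8, 5.1) to (3.2, 4.8), the purple sphere covered √(0.6² + 0.3²) ≈ 0.7 units.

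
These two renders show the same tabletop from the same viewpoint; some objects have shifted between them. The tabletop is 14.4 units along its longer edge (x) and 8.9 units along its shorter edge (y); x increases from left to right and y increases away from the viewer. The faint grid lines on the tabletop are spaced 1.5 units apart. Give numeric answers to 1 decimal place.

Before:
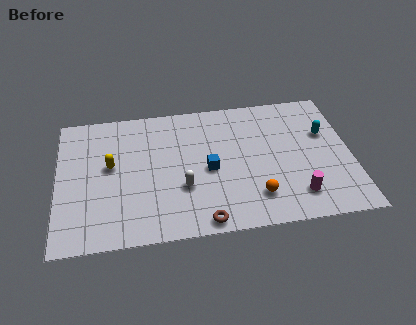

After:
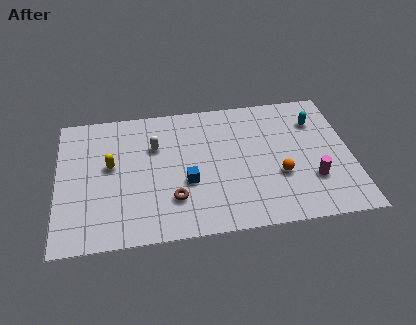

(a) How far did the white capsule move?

3.2

The white capsule moved from about (6.1, 3.1) to (4.8, 6.0), a distance of √(1.3² + 2.9²) ≈ 3.2.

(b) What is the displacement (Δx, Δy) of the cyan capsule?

(-0.4, 0.9)

From the two frames, the cyan capsule sits at roughly (13.2, 5.7) before and (12.8, 6.6) after.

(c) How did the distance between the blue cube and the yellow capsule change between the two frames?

-0.9

They were about 4.9 units apart before and 4.0 after — 0.9 units closer together.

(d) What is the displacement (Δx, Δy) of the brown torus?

(-1.4, 1.6)

The brown torus was at about (7.0, 0.8) and moved to about (5.6, 2.4).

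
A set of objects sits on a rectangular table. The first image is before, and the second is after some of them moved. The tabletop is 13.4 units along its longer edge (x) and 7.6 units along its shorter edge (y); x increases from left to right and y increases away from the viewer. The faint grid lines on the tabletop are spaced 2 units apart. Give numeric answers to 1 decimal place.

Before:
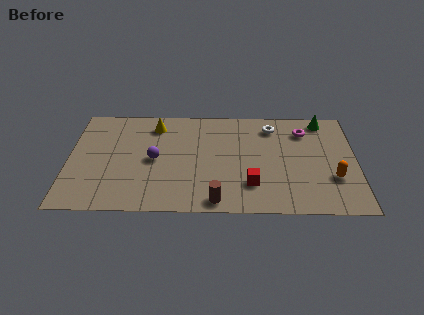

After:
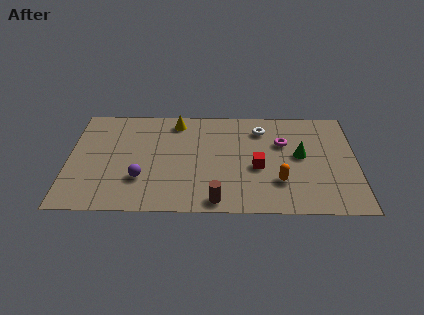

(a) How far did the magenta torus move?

1.3

From (11.0, 5.9) to (10.0, 5.0), the magenta torus covered √(1.0² + 0.9²) ≈ 1.3 units.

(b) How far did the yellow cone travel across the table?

1.0

From (4.0, 6.2) to (5.0, 6.5), the yellow cone covered √(1.0² + 0.3²) ≈ 1.0 units.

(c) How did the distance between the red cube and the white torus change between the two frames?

-1.5

Before: roughly 4.3 units apart; after: 2.8. That's 1.5 units closer together.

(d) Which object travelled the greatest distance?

the green cone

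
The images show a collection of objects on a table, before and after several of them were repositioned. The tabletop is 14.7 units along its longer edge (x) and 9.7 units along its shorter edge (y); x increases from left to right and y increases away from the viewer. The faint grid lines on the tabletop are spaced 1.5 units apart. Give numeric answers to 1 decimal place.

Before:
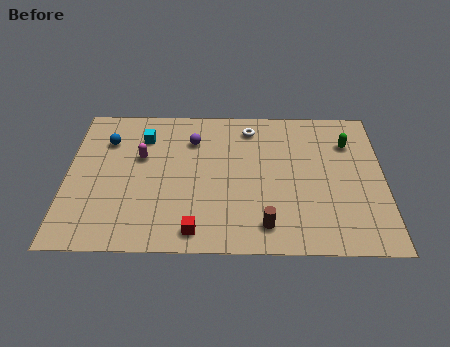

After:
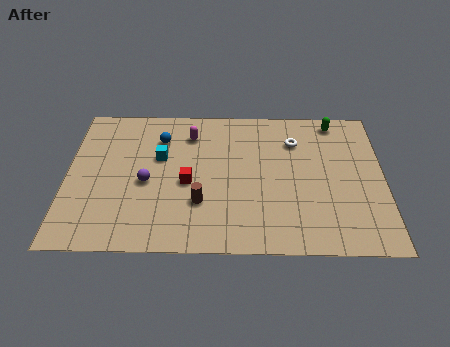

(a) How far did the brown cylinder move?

3.3

The brown cylinder moved from about (9.2, 1.6) to (6.2, 3.0), a distance of √(3.0² + 1.4²) ≈ 3.3.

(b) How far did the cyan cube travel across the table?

1.6

From (3.5, 7.4) to (4.3, 6.0), the cyan cube covered √(0.8² + 1.4²) ≈ 1.6 units.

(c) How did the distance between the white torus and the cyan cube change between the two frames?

+1.4

They were about 5.0 units apart before and 6.4 after — 1.4 units further apart.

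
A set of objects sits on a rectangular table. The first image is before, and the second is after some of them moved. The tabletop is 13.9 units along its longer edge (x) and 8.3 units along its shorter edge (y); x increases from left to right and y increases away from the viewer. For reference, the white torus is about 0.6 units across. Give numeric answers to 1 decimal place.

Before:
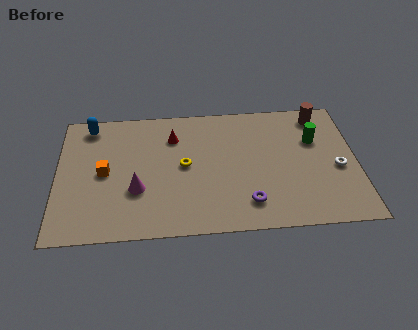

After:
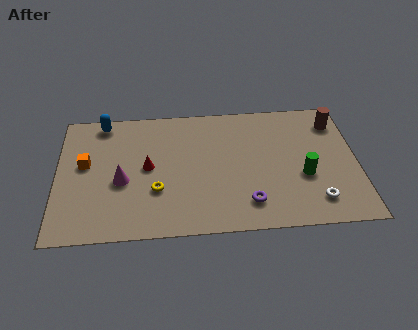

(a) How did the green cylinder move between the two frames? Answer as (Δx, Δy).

(-0.6, -2.3)

The green cylinder was at about (12.0, 5.5) and moved to about (11.4, 3.2).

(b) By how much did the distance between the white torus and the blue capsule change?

-0.7

Before: roughly 12.1 units apart; after: 11.4. That's 0.7 units closer together.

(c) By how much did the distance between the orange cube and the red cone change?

-0.9

They were about 3.8 units apart before and 2.9 after — 0.9 units closer together.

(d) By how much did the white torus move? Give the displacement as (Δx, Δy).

(-1.1, -2.0)

The white torus was at about (13.0, 3.6) and moved to about (11.9, 1.6).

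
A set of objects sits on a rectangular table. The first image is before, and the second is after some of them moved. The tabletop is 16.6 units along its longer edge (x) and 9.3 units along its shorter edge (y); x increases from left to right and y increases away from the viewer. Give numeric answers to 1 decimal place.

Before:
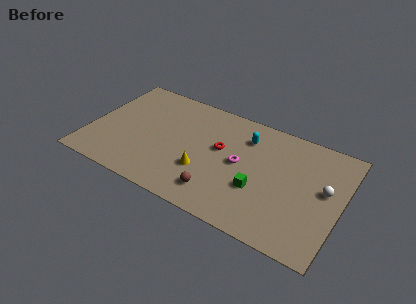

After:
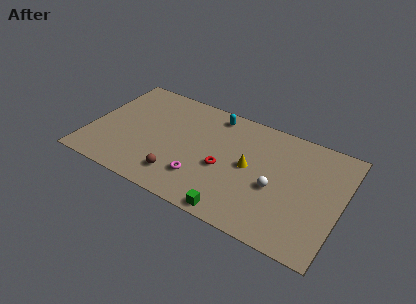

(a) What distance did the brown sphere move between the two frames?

2.6

From (8.9, 1.8) to (6.3, 1.9), the brown sphere covered √(2.6² + 0.1²) ≈ 2.6 units.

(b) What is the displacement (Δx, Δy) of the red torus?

(0.4, -1.5)

From the two frames, the red torus sits at roughly (8.6, 5.4) before and (9.0, 3.9) after.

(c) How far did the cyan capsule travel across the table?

2.5

From (10.1, 7.1) to (7.8, 8.1), the cyan capsule covered √(2.3² + 1.0²) ≈ 2.5 units.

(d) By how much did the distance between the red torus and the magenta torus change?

+0.5

Before: roughly 1.5 units apart; after: 2.0. That's 0.5 units further apart.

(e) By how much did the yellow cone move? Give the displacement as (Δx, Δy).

(2.8, 1.7)

The yellow cone was at about (7.8, 3.1) and moved to about (10.6, 4.8).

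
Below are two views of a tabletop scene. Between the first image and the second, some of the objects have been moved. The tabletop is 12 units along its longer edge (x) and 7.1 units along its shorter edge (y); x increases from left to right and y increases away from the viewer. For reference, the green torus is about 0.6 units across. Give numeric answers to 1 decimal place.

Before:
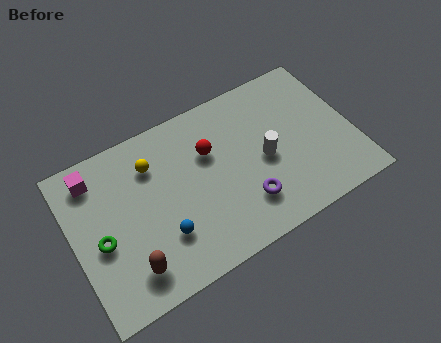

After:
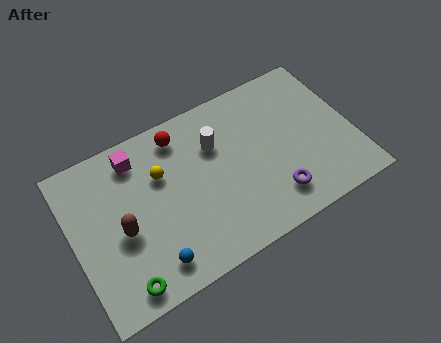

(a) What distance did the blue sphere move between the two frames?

1.1

The blue sphere was near (3.6, 2.1) before and (3.0, 1.2) after, so it travelled √(0.6² + 0.9²) ≈ 1.1 units.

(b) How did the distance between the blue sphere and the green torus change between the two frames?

-1.4

They were about 2.7 units apart before and 1.3 after — 1.4 units closer together.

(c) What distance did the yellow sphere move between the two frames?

0.7

The yellow sphere was near (3.6, 5.3) before and (3.9, 4.7) after, so it travelled √(0.3² + 0.6²) ≈ 0.7 units.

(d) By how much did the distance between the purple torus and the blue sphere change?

+1.8

They were about 3.5 units apart before and 5.3 after — 1.8 units further apart.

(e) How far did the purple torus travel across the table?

1.2

The purple torus was near (7.1, 1.8) before and (8.3, 1.5) after, so it travelled √(1.2² + 0.3²) ≈ 1.2 units.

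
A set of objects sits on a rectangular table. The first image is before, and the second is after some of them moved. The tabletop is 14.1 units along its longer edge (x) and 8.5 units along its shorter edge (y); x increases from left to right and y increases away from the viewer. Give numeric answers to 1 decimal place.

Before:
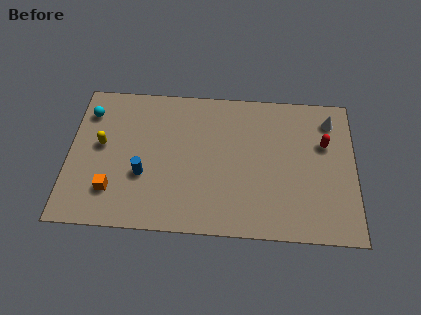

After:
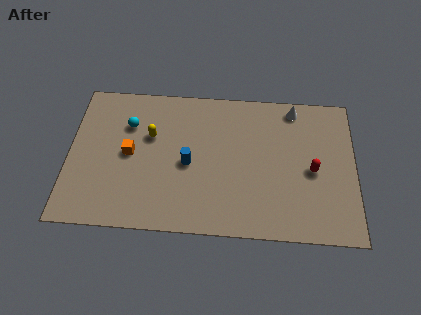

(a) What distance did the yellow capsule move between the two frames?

2.5

The yellow capsule was near (1.6, 4.7) before and (4.0, 5.4) after, so it travelled √(2.4² + 0.7²) ≈ 2.5 units.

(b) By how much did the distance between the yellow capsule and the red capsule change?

-2.9

They were about 11.0 units apart before and 8.1 after — 2.9 units closer together.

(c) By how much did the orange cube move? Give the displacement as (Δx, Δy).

(0.8, 2.2)

The orange cube was at about (2.2, 2.1) and moved to about (3.0, 4.3).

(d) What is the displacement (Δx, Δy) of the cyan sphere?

(2.0, -0.6)

The cyan sphere started near (0.9, 6.6) and ended near (2.9, 6.0).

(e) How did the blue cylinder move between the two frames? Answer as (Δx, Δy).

(2.2, 0.8)

The blue cylinder started near (3.7, 3.1) and ended near (5.9, 3.9).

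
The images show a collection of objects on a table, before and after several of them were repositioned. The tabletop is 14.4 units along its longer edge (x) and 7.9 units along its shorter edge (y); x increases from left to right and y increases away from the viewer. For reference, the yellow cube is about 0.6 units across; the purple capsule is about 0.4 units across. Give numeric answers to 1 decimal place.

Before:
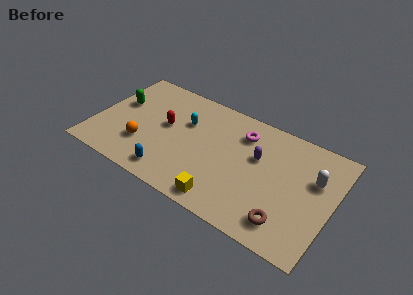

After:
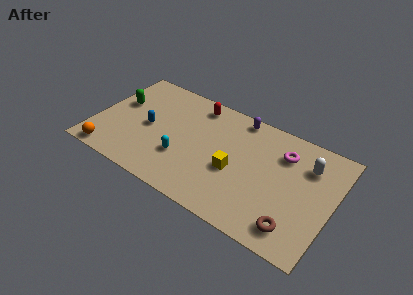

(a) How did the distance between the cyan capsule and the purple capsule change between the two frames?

+0.8

They were about 4.5 units apart before and 5.3 after — 0.8 units further apart.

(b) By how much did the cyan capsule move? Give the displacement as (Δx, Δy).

(0.2, -2.6)

The cyan capsule started near (5.3, 5.2) and ended near (5.5, 2.6).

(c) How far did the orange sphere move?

2.4

The orange sphere was near (3.1, 2.4) before and (1.3, 0.8) after, so it travelled √(1.8² + 1.6²) ≈ 2.4 units.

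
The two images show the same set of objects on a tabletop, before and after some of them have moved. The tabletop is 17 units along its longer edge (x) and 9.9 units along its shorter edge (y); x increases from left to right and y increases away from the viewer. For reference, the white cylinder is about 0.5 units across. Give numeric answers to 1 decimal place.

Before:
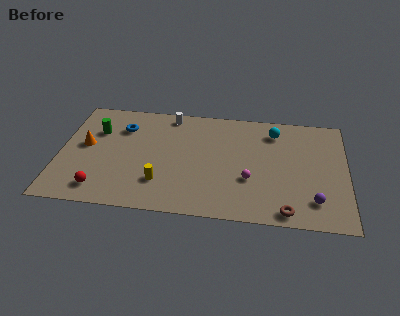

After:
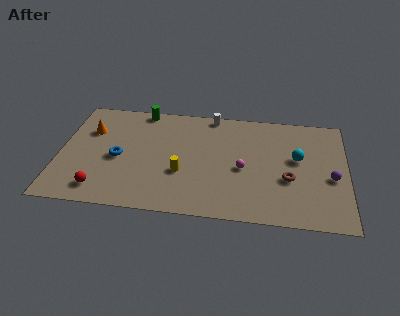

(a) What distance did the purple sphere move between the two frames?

2.3

The purple sphere was near (15.1, 2.1) before and (16.1, 4.2) after, so it travelled √(1.0² + 2.1²) ≈ 2.3 units.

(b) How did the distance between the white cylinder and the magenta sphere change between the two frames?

-2.1

They were about 7.2 units apart before and 5.1 after — 2.1 units closer together.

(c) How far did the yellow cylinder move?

1.6

The yellow cylinder was near (6.1, 2.6) before and (7.3, 3.6) after, so it travelled √(1.2² + 1.0²) ≈ 1.6 units.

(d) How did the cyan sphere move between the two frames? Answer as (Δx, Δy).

(1.4, -2.3)

The cyan sphere was at about (12.7, 8.0) and moved to about (14.1, 5.7).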